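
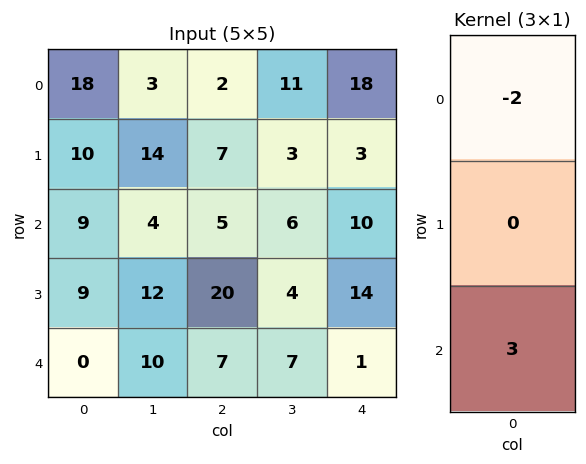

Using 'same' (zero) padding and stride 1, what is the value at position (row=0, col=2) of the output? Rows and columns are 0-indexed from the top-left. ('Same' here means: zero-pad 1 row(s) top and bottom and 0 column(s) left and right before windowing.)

21

The receptive field on the zero-padded input at this output position is [0 / 2 / 7]. Elementwise product with the kernel and sum: 0·-2 + 7·3.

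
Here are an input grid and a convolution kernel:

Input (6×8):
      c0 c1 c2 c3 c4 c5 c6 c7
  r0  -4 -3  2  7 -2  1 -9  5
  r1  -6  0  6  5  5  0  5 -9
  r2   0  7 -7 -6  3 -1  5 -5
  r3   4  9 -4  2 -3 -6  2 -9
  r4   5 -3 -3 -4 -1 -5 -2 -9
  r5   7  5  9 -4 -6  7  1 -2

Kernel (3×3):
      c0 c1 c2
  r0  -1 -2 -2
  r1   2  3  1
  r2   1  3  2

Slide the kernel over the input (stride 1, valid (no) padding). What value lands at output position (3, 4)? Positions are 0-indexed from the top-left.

The receptive field on the input at this output position is [-3 -6 2 / -1 -5 -2 / -6 7 1]. Elementwise product with the kernel and sum: -3·-1 + -6·-2 + 2·-2 + -1·2 + -5·3 + -2·1 + -6·1 + 7·3 + 1·2.

9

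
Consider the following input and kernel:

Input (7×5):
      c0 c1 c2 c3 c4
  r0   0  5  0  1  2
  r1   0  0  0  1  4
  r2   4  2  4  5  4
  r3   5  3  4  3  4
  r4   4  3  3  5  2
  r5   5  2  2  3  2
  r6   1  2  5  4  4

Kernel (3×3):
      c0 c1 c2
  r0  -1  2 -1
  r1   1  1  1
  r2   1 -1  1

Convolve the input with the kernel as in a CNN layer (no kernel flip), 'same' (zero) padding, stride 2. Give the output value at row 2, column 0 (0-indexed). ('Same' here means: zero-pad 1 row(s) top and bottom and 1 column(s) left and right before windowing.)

The receptive field on the zero-padded input at this output position is [0 5 3 / 0 4 3 / 0 5 2]. Elementwise product with the kernel and sum: 0·-1 + 5·2 + 3·-1 + 0·1 + 4·1 + 3·1 + 0·1 + 5·-1 + 2·1.

11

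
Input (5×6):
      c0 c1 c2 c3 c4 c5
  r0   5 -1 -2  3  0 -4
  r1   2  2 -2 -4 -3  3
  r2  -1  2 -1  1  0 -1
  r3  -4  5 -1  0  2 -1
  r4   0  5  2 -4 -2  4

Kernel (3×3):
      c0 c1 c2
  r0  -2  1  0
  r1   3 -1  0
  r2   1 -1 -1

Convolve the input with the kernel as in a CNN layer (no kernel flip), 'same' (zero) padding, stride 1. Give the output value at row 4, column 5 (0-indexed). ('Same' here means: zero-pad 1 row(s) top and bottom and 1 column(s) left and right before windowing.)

The receptive field on the zero-padded input at this output position is [2 -1 0 / -2 4 0 / 0 0 0]. Elementwise product with the kernel and sum: 2·-2 + -1·1 + -2·3 + 4·-1 + 0·1 + 0·-1 + 0·-1.

-15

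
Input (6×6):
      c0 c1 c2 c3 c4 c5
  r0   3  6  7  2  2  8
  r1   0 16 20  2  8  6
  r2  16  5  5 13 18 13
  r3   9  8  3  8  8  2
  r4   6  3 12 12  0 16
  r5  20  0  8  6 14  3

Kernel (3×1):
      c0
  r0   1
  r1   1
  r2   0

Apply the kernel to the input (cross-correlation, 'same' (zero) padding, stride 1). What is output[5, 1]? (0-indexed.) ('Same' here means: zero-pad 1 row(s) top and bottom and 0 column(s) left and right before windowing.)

The receptive field on the zero-padded input at this output position is [3 / 0 / 0]. Elementwise product with the kernel and sum: 3·1 + 0·1.

3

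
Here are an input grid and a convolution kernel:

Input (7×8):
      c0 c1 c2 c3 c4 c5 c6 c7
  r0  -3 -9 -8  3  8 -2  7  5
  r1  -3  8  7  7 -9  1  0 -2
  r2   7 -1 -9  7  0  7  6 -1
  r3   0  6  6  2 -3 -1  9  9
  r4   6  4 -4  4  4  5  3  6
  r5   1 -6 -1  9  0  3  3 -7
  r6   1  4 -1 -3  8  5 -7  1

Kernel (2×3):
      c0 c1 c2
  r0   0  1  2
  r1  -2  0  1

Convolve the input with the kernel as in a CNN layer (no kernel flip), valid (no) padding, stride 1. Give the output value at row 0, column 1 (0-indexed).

The receptive field on the input at this output position is [-9 -8 3 / 8 7 7]. Elementwise product with the kernel and sum: -8·1 + 3·2 + 8·-2 + 7·1.

-11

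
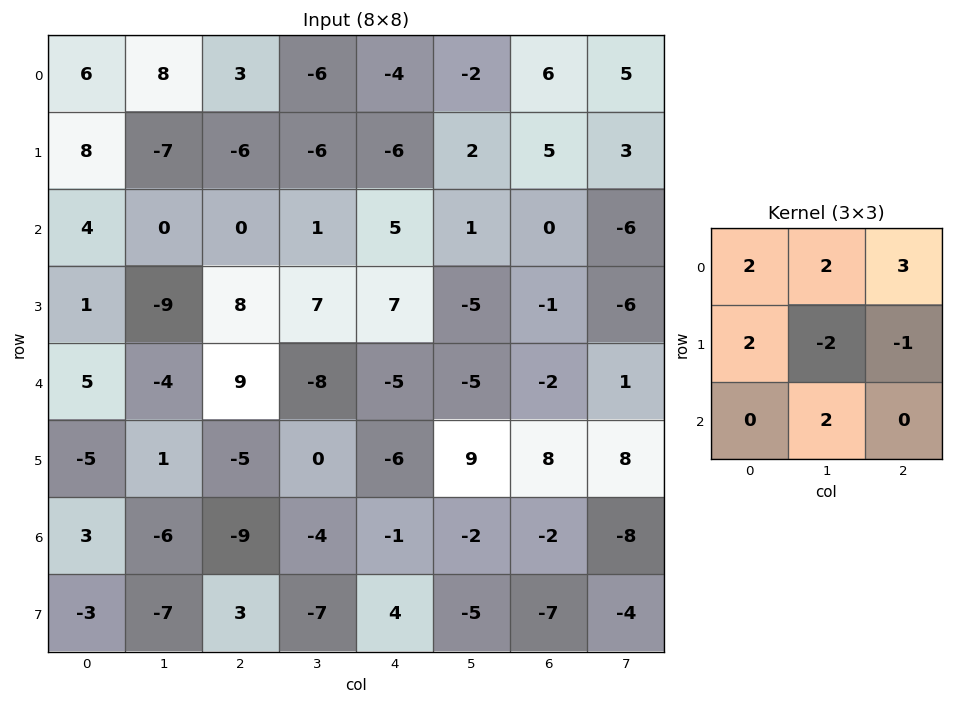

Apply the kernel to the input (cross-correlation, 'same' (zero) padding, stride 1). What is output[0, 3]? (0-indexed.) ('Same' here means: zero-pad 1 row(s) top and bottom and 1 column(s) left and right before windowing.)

10

The receptive field on the zero-padded input at this output position is [0 0 0 / 3 -6 -4 / -6 -6 -6]. Elementwise product with the kernel and sum: 0·2 + 0·2 + 0·3 + 3·2 + -6·-2 + -4·-1 + -6·2.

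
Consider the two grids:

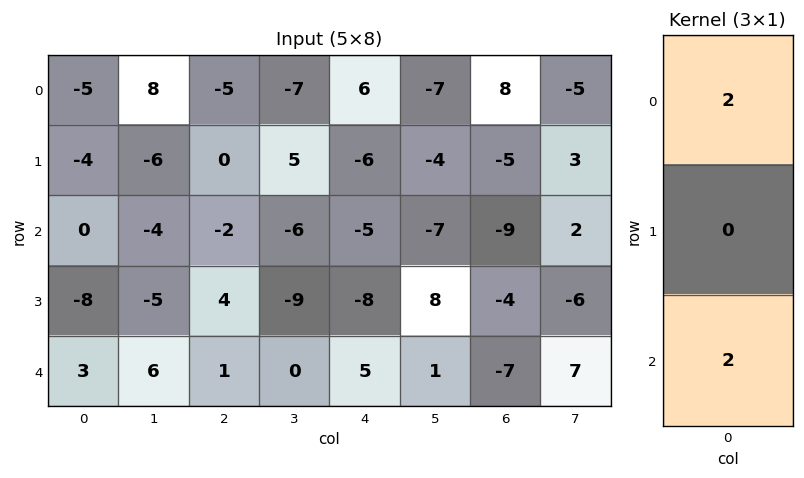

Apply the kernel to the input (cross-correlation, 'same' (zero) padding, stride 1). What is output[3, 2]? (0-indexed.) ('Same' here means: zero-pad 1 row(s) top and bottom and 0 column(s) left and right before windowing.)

The receptive field on the zero-padded input at this output position is [-2 / 4 / 1]. Elementwise product with the kernel and sum: -2·2 + 1·2.

-2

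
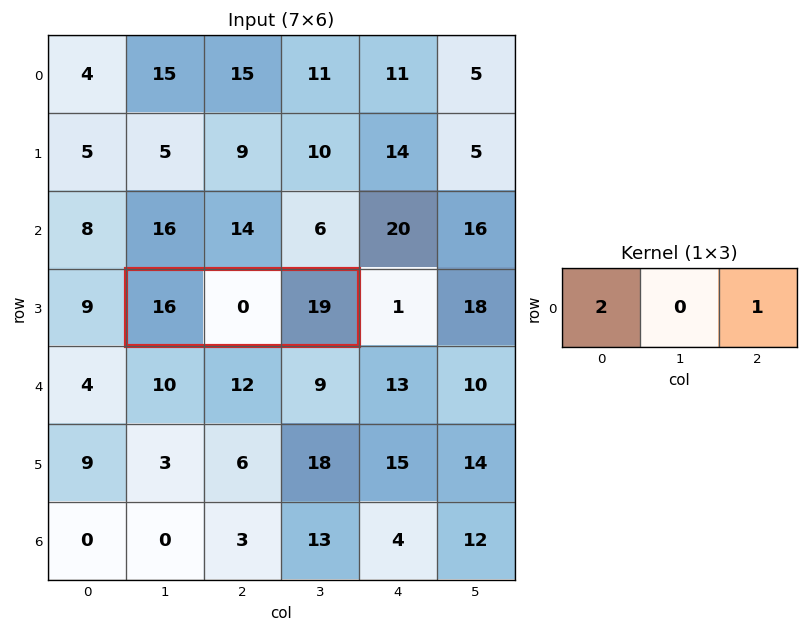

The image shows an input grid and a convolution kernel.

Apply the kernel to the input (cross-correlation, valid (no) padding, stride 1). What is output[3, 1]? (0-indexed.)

51

The receptive field on the input at this output position is [16 0 19]. Elementwise product with the kernel and sum: 16·2 + 19·1.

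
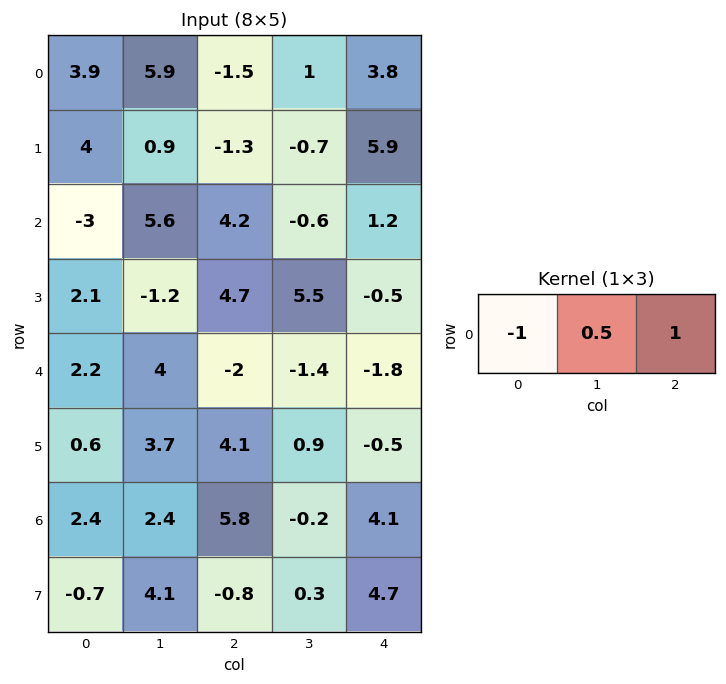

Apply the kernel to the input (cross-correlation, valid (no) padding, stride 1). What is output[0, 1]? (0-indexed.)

The receptive field on the input at this output position is [5.9 -1.5 1]. Elementwise product with the kernel and sum: 5.9·-1 + -1.5·0.5 + 1·1.

-5.65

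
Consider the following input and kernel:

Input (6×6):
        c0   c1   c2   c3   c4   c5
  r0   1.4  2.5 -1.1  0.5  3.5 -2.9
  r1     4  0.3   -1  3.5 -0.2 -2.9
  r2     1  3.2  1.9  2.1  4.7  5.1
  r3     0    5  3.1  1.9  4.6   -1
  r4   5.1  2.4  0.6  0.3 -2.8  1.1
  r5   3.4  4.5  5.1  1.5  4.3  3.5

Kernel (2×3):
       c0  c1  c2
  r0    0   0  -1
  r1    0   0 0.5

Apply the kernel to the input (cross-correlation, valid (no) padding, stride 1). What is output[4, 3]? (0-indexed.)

The receptive field on the input at this output position is [0.3 -2.8 1.1 / 1.5 4.3 3.5]. Elementwise product with the kernel and sum: 1.1·-1 + 3.5·0.5.

0.65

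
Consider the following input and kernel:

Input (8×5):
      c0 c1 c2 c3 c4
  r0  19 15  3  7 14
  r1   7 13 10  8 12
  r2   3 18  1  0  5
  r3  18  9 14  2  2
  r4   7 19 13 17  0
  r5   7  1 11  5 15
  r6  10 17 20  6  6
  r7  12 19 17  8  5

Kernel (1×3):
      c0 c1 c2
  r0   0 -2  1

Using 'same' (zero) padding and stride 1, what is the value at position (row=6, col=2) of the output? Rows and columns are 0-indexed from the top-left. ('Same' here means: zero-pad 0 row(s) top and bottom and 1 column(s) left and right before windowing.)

-34

The receptive field on the zero-padded input at this output position is [17 20 6]. Elementwise product with the kernel and sum: 20·-2 + 6·1.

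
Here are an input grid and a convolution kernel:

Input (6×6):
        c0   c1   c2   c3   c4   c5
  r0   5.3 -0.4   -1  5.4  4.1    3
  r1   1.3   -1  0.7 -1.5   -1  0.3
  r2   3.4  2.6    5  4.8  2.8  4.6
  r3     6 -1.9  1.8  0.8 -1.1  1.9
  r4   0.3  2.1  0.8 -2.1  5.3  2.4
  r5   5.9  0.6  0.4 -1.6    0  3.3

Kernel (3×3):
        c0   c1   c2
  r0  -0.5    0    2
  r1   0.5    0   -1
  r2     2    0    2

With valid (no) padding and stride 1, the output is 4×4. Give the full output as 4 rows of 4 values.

Output[0,0]: The receptive field on the input at this output position is [5.3 -0.4 -1 / 1.3 -1 0.7 / 3.4 2.6 5]. Elementwise product with the kernel and sum: 5.3·-0.5 + -1·2 + 1.3·0.5 + 0.7·-1 + 3.4·2 + 5·2.

12.1 26.8 25.65 21.05
13.05 -8.2 -1.25 4.55
11.7 6.55 17.3 5.9
12.55 3.7 -7.2 3.35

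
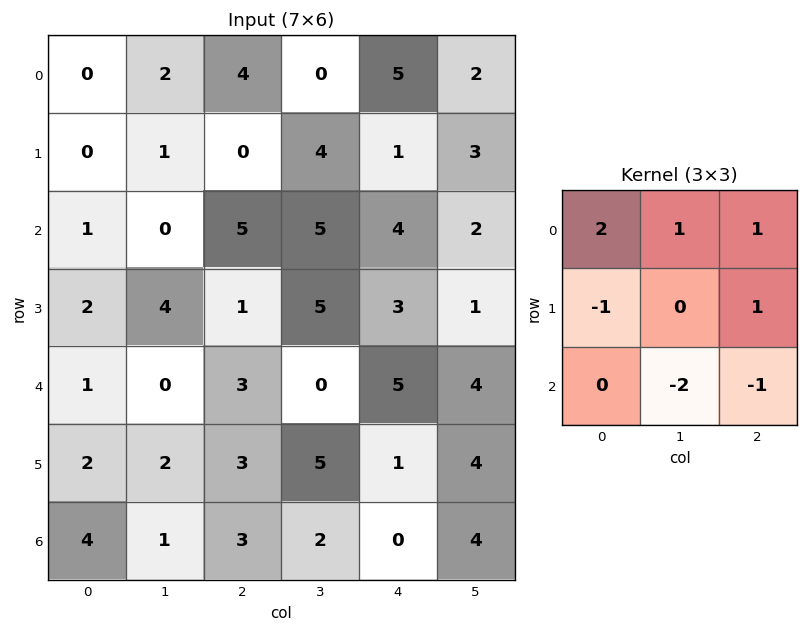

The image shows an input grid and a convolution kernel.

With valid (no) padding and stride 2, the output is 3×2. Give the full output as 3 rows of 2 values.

1 0
3 16
1 5

Output[0,0]: The receptive field on the input at this output position is [0 2 4 / 0 1 0 / 1 0 5]. Elementwise product with the kernel and sum: 0·2 + 2·1 + 4·1 + 0·-1 + 0·1 + 0·-2 + 5·-1.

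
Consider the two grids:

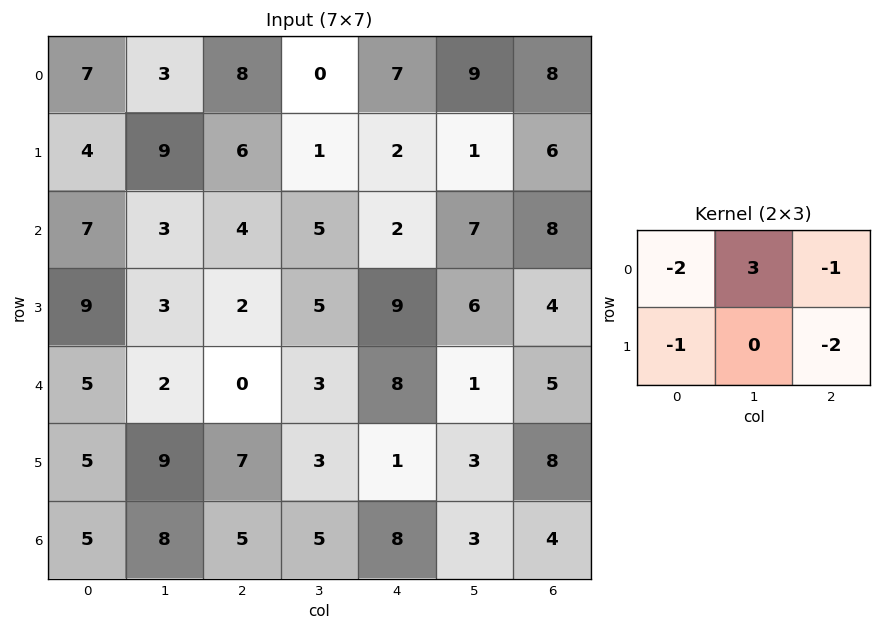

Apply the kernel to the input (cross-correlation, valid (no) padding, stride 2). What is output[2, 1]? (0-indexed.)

The receptive field on the input at this output position is [0 3 8 / 7 3 1]. Elementwise product with the kernel and sum: 0·-2 + 3·3 + 8·-1 + 7·-1 + 1·-2.

-8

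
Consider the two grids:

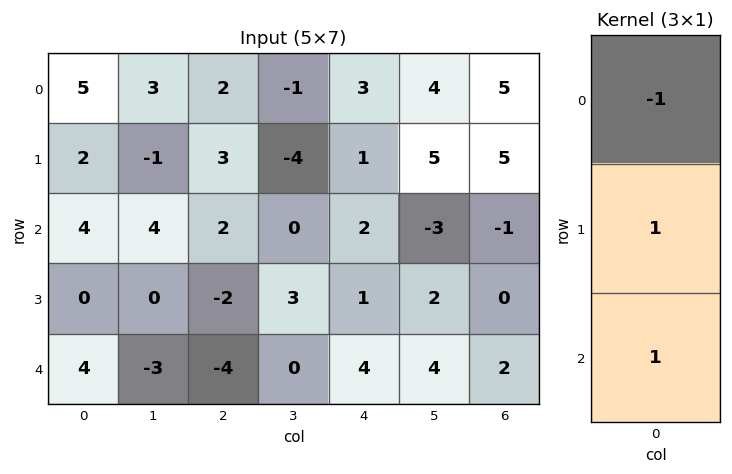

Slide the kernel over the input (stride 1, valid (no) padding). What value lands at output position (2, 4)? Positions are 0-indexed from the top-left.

3

The receptive field on the input at this output position is [2 / 1 / 4]. Elementwise product with the kernel and sum: 2·-1 + 1·1 + 4·1.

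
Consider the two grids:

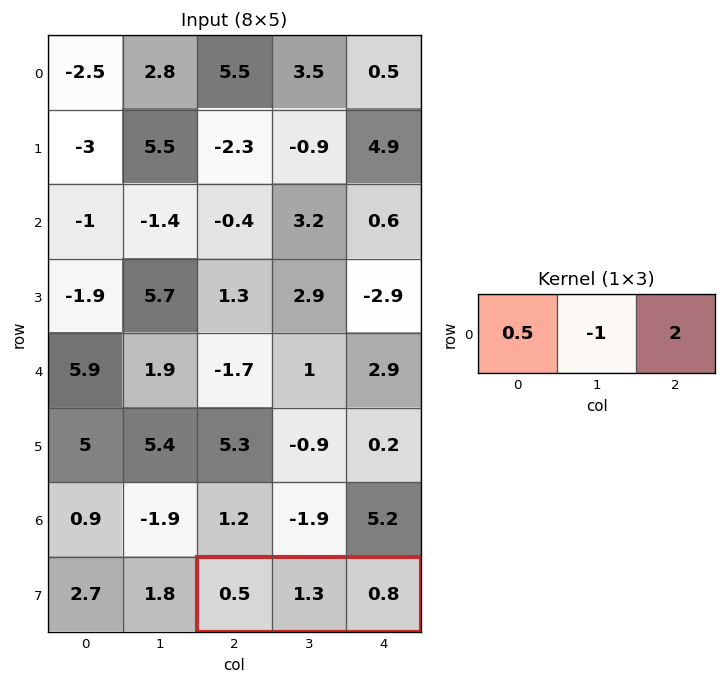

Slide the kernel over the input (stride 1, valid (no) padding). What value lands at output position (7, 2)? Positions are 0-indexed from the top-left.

The receptive field on the input at this output position is [0.5 1.3 0.8]. Elementwise product with the kernel and sum: 0.5·0.5 + 1.3·-1 + 0.8·2.

0.55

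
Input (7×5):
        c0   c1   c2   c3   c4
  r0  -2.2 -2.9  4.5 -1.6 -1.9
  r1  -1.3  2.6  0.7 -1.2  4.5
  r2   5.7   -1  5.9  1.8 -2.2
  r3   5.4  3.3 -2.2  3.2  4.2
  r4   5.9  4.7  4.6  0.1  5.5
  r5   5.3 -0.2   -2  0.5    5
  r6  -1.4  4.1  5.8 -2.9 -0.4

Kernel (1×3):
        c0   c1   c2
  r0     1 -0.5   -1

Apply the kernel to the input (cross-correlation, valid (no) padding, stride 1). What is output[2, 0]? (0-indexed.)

0.3

The receptive field on the input at this output position is [5.7 -1 5.9]. Elementwise product with the kernel and sum: 5.7·1 + -1·-0.5 + 5.9·-1.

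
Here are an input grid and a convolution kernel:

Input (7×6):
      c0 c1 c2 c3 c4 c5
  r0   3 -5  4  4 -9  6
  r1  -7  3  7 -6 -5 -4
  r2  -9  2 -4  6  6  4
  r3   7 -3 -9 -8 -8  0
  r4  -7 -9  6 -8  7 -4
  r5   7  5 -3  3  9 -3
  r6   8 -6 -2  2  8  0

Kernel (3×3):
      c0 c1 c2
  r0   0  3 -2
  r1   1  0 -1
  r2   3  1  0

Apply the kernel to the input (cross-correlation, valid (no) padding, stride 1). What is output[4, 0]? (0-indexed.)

-11

The receptive field on the input at this output position is [-7 -9 6 / 7 5 -3 / 8 -6 -2]. Elementwise product with the kernel and sum: -9·3 + 6·-2 + 7·1 + -3·-1 + 8·3 + -6·1.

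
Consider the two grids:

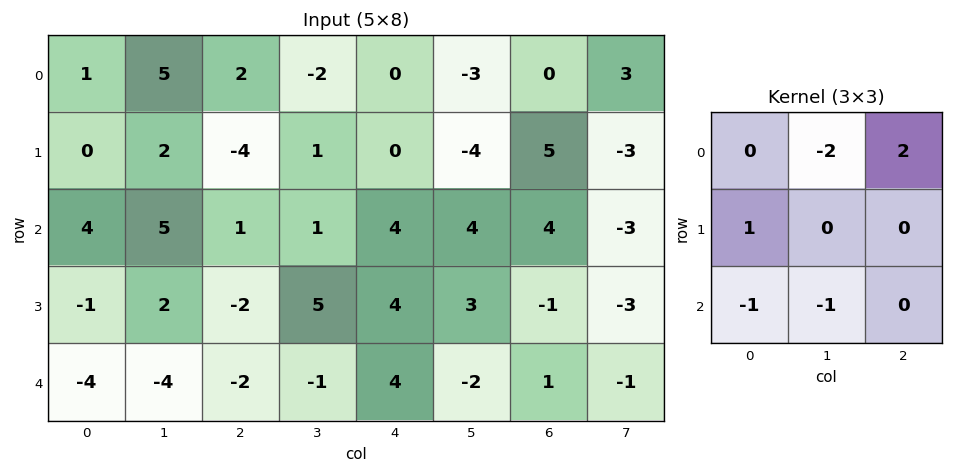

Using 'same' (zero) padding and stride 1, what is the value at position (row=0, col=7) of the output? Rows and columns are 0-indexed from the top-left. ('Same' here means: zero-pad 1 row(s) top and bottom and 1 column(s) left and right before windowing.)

-2

The receptive field on the zero-padded input at this output position is [0 0 0 / 0 3 0 / 5 -3 0]. Elementwise product with the kernel and sum: 0·-2 + 0·2 + 0·1 + 5·-1 + -3·-1.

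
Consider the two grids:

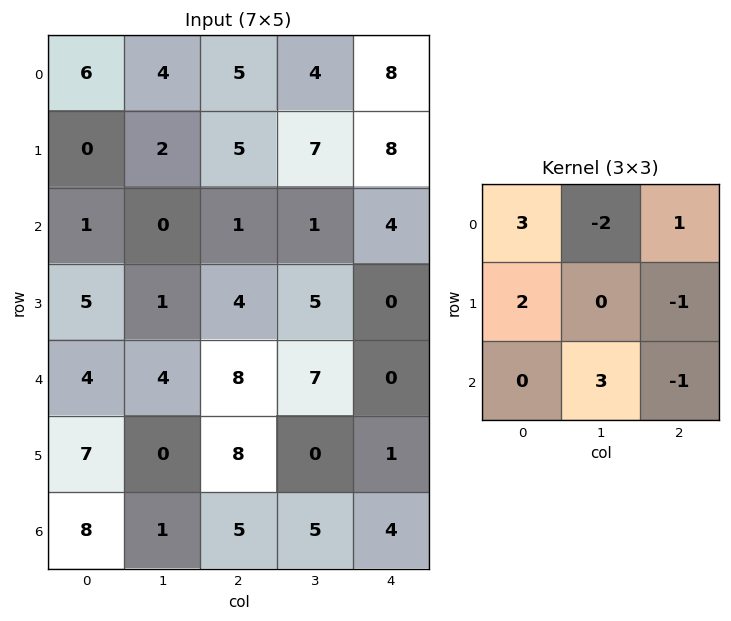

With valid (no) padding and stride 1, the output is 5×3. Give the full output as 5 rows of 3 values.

Output[0,0]: The receptive field on the input at this output position is [6 4 5 / 0 2 5 / 1 0 1]. Elementwise product with the kernel and sum: 6·3 + 4·-2 + 5·1 + 0·2 + 5·-1 + 0·3 + 1·-1.
Output[0,1]: The receptive field on the input at this output position is [4 5 4 / 2 5 7 / 0 1 1]. Elementwise product with the kernel and sum: 4·3 + 5·-2 + 4·1 + 2·2 + 7·-1 + 1·3 + 1·-1.

9 5 16
1 9 22
14 13 34
9 25 17
16 13 36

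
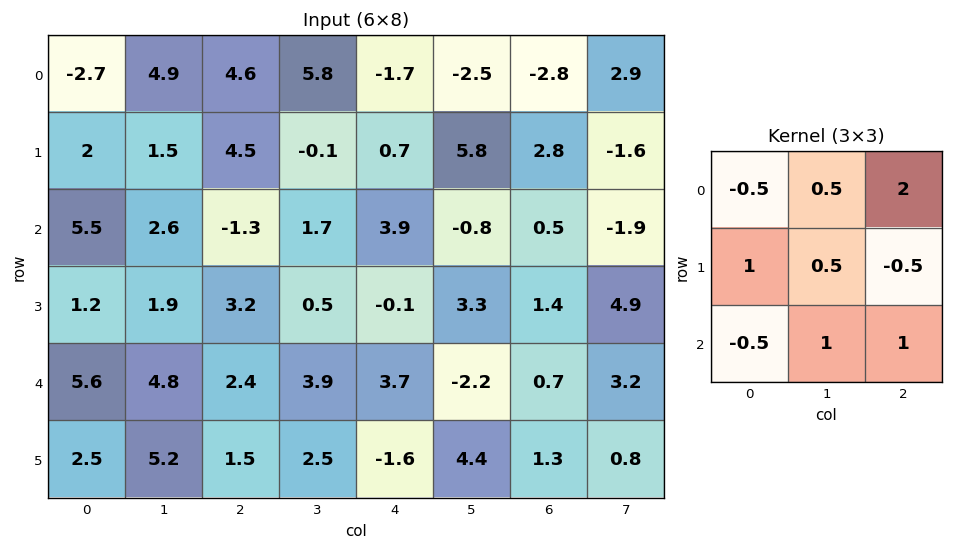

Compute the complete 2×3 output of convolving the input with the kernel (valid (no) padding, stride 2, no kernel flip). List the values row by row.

Output[0,0]: The receptive field on the input at this output position is [-2.7 4.9 4.6 / 2 1.5 4.5 / 5.5 2.6 -1.3]. Elementwise product with the kernel and sum: -2.7·-0.5 + 4.9·0.5 + 4.6·2 + 2·1 + 1.5·0.5 + 4.5·-0.5 + 5.5·-0.5 + 2.6·1 + -1.3·1.
Output[0,1]: The receptive field on the input at this output position is [4.6 5.8 -1.7 / 4.5 -0.1 0.7 / -1.3 1.7 3.9]. Elementwise product with the kernel and sum: 4.6·-0.5 + 5.8·0.5 + -1.7·2 + 4.5·1 + -0.1·0.5 + 0.7·-0.5 + -1.3·-0.5 + 1.7·1 + 3.9·1.

12.05 7.55 -6.05
0.9 19.2 -3.85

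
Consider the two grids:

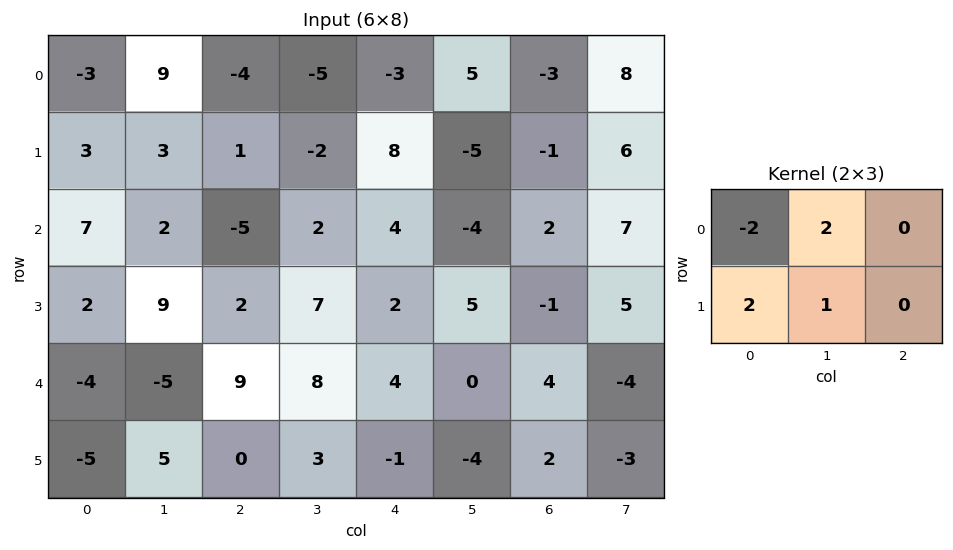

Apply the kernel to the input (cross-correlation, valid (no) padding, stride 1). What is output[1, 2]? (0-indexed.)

The receptive field on the input at this output position is [1 -2 8 / -5 2 4]. Elementwise product with the kernel and sum: 1·-2 + -2·2 + -5·2 + 2·1.

-14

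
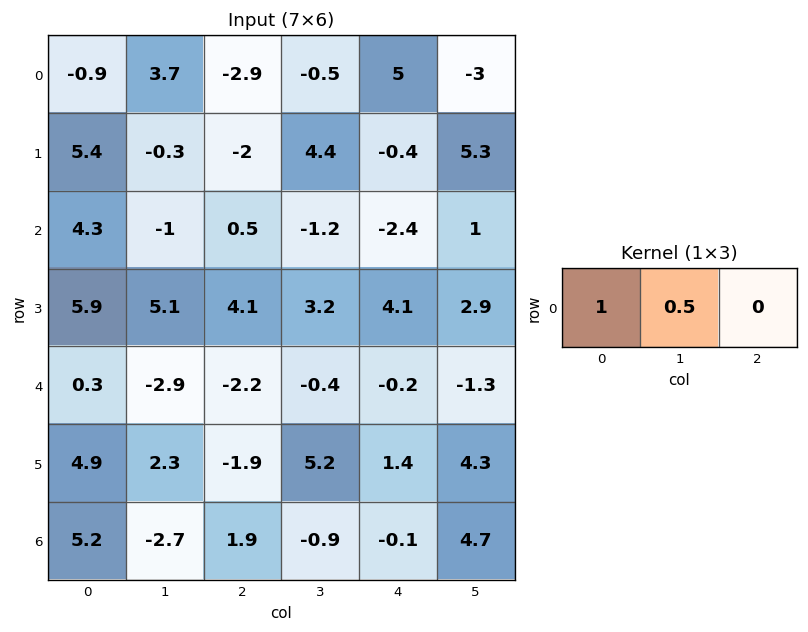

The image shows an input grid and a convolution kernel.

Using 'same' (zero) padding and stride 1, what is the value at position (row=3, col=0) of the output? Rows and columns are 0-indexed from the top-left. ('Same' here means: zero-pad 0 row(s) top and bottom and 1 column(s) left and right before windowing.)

2.95

The receptive field on the zero-padded input at this output position is [0 5.9 5.1]. Elementwise product with the kernel and sum: 0·1 + 5.9·0.5.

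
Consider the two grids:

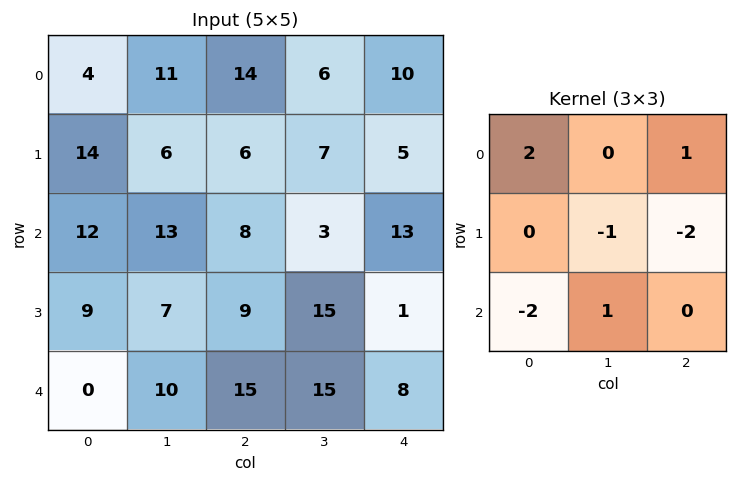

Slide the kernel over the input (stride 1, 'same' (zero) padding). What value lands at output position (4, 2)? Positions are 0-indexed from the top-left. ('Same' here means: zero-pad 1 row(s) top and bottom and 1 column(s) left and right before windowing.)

The receptive field on the zero-padded input at this output position is [7 9 15 / 10 15 15 / 0 0 0]. Elementwise product with the kernel and sum: 7·2 + 15·1 + 15·-1 + 15·-2 + 0·-2 + 0·1.

-16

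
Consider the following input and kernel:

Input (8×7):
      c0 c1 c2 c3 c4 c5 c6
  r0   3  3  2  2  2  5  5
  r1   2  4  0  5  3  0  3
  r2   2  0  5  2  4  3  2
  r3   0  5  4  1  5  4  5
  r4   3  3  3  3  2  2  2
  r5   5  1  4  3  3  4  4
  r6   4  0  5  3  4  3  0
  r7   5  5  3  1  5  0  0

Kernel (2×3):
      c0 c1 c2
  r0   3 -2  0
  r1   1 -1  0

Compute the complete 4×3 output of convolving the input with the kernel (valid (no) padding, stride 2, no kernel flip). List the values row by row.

1 -3 -1
1 14 7
7 4 1
12 11 11

Output[0,0]: The receptive field on the input at this output position is [3 3 2 / 2 4 0]. Elementwise product with the kernel and sum: 3·3 + 3·-2 + 2·1 + 4·-1.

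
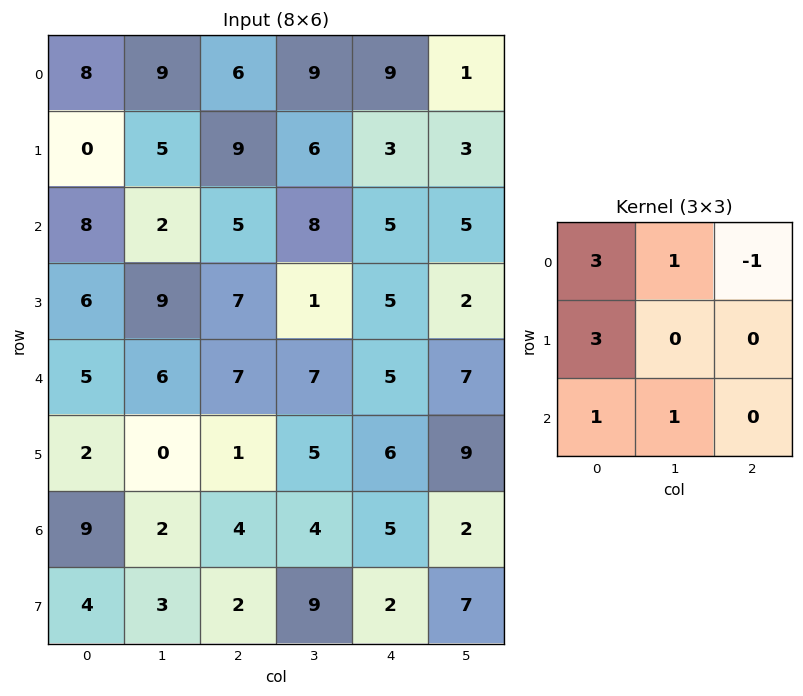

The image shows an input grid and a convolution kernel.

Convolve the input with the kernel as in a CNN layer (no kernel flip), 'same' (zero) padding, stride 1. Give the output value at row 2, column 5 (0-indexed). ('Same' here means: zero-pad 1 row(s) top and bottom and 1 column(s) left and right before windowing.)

The receptive field on the zero-padded input at this output position is [3 3 0 / 5 5 0 / 5 2 0]. Elementwise product with the kernel and sum: 3·3 + 3·1 + 0·-1 + 5·3 + 5·1 + 2·1.

34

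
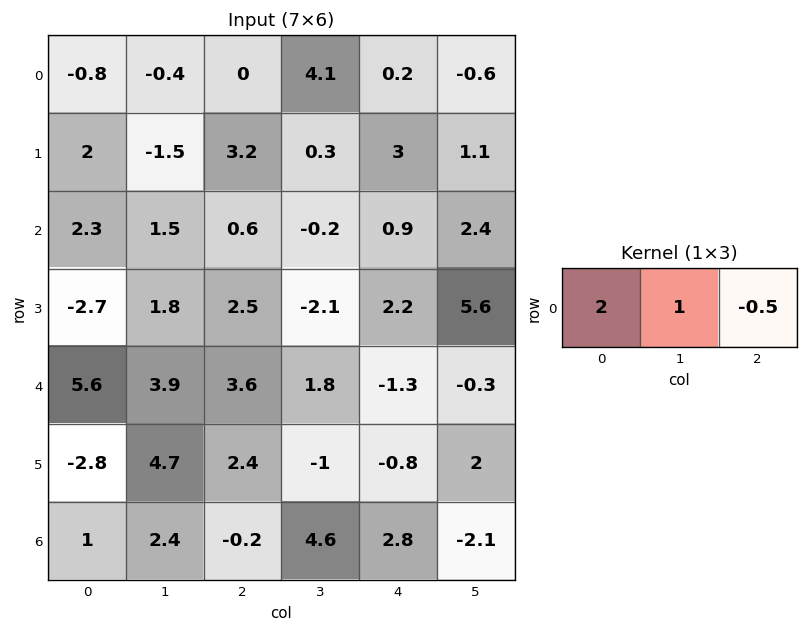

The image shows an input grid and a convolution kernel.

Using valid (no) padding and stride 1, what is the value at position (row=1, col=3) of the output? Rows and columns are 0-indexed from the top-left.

The receptive field on the input at this output position is [0.3 3 1.1]. Elementwise product with the kernel and sum: 0.3·2 + 3·1 + 1.1·-0.5.

3.05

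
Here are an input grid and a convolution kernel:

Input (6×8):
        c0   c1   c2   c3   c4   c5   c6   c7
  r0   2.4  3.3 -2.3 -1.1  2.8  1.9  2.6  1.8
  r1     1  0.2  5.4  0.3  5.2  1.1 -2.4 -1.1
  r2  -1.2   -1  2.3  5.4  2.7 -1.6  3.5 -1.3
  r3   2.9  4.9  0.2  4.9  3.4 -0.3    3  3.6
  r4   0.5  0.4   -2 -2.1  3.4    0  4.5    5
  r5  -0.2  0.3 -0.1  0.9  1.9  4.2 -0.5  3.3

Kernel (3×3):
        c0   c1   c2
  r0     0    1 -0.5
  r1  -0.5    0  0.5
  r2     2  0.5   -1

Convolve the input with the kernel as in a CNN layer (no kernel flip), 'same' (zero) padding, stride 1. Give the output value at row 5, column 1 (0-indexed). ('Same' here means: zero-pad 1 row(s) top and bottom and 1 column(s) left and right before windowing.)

The receptive field on the zero-padded input at this output position is [0.5 0.4 -2 / -0.2 0.3 -0.1 / 0 0 0]. Elementwise product with the kernel and sum: 0.4·1 + -2·-0.5 + -0.2·-0.5 + -0.1·0.5 + 0·2 + 0·0.5 + 0·-1.

1.45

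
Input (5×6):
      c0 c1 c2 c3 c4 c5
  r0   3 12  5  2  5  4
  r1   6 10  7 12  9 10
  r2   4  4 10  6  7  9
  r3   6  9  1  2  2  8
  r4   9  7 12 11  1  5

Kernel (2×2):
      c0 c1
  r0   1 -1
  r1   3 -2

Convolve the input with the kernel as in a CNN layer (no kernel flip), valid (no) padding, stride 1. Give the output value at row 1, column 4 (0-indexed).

2

The receptive field on the input at this output position is [9 10 / 7 9]. Elementwise product with the kernel and sum: 9·1 + 10·-1 + 7·3 + 9·-2.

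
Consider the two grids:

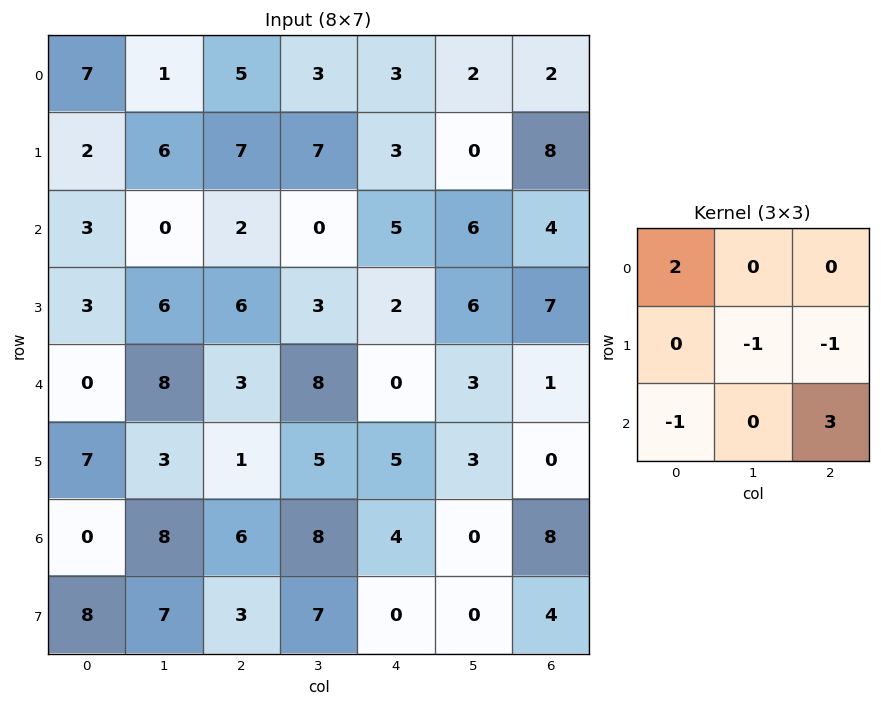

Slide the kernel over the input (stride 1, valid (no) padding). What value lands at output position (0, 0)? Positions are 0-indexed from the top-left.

The receptive field on the input at this output position is [7 1 5 / 2 6 7 / 3 0 2]. Elementwise product with the kernel and sum: 7·2 + 6·-1 + 7·-1 + 3·-1 + 2·3.

4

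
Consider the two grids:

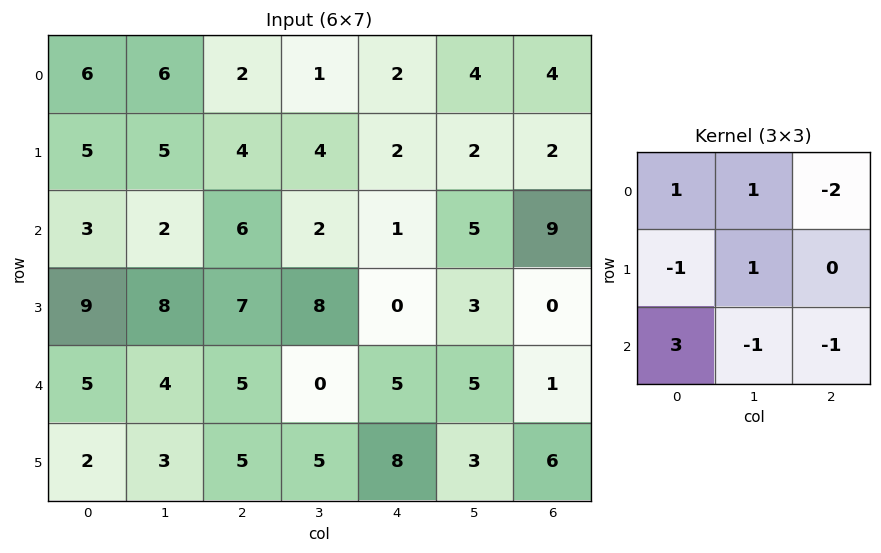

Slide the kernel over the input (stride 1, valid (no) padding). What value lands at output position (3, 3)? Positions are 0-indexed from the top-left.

The receptive field on the input at this output position is [8 0 3 / 0 5 5 / 5 8 3]. Elementwise product with the kernel and sum: 8·1 + 0·1 + 3·-2 + 0·-1 + 5·1 + 5·3 + 8·-1 + 3·-1.

11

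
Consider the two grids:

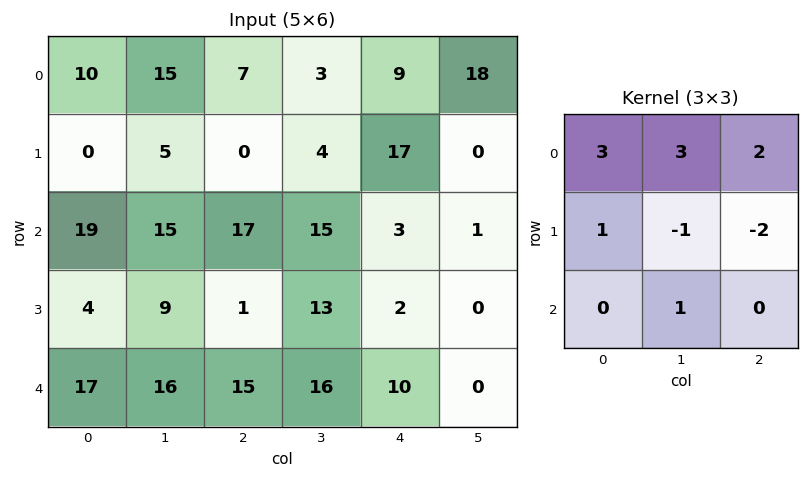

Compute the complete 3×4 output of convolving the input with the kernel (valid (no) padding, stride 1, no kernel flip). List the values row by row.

Output[0,0]: The receptive field on the input at this output position is [10 15 7 / 0 5 0 / 19 15 17]. Elementwise product with the kernel and sum: 10·3 + 15·3 + 7·2 + 0·1 + 5·-1 + 0·-2 + 15·1.

99 86 25 62
-6 -8 55 75
145 123 102 77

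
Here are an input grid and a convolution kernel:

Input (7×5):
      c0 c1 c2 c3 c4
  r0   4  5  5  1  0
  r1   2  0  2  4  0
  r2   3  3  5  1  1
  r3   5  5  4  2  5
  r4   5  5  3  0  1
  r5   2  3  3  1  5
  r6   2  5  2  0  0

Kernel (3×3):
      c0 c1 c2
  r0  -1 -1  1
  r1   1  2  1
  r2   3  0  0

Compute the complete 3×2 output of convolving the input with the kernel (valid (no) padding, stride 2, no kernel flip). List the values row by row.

9 19
33 17
10 14

Output[0,0]: The receptive field on the input at this output position is [4 5 5 / 2 0 2 / 3 3 5]. Elementwise product with the kernel and sum: 4·-1 + 5·-1 + 5·1 + 2·1 + 0·2 + 2·1 + 3·3.
Output[0,1]: The receptive field on the input at this output position is [5 1 0 / 2 4 0 / 5 1 1]. Elementwise product with the kernel and sum: 5·-1 + 1·-1 + 0·1 + 2·1 + 4·2 + 0·1 + 5·3.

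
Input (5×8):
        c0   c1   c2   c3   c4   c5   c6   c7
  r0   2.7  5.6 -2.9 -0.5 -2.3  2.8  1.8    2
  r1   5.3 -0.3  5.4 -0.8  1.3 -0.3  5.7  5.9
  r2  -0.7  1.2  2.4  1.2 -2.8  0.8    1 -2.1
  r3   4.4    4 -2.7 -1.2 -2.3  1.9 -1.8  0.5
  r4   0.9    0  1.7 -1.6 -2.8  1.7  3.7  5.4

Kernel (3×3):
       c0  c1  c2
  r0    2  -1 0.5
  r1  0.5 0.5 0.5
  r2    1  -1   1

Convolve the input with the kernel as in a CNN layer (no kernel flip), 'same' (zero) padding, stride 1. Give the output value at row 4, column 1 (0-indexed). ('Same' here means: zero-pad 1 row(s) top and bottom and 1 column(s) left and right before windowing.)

4.75

The receptive field on the zero-padded input at this output position is [4.4 4 -2.7 / 0.9 0 1.7 / 0 0 0]. Elementwise product with the kernel and sum: 4.4·2 + 4·-1 + -2.7·0.5 + 0.9·0.5 + 0·0.5 + 1.7·0.5 + 0·1 + 0·-1 + 0·1.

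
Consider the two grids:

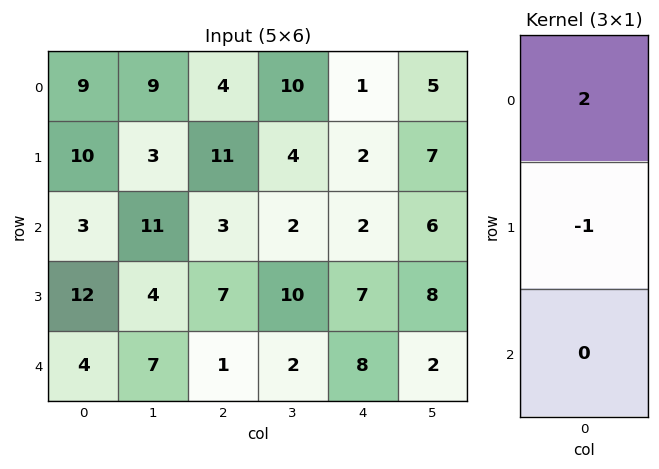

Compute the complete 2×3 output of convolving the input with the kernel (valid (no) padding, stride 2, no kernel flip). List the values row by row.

Output[0,0]: The receptive field on the input at this output position is [9 / 10 / 3]. Elementwise product with the kernel and sum: 9·2 + 10·-1.
Output[0,1]: The receptive field on the input at this output position is [4 / 11 / 3]. Elementwise product with the kernel and sum: 4·2 + 11·-1.

8 -3 0
-6 -1 -3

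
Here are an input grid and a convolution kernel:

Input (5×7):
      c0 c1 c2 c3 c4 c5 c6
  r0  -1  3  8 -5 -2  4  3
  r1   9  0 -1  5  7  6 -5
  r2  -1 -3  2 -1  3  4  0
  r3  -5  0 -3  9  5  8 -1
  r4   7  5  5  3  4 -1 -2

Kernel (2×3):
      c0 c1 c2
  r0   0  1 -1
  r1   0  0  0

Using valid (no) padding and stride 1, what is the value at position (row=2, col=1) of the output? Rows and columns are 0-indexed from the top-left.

The receptive field on the input at this output position is [-3 2 -1 / 0 -3 9]. Elementwise product with the kernel and sum: 2·1 + -1·-1.

3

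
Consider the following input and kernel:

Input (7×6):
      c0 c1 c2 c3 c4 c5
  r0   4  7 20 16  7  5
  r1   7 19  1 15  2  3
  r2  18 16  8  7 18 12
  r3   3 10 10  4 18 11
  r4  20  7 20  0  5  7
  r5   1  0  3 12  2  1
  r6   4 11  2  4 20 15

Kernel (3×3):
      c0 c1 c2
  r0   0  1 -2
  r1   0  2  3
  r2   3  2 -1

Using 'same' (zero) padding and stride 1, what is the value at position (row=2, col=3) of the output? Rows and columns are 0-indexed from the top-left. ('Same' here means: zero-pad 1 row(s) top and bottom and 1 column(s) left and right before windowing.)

The receptive field on the zero-padded input at this output position is [1 15 2 / 8 7 18 / 10 4 18]. Elementwise product with the kernel and sum: 15·1 + 2·-2 + 7·2 + 18·3 + 10·3 + 4·2 + 18·-1.

99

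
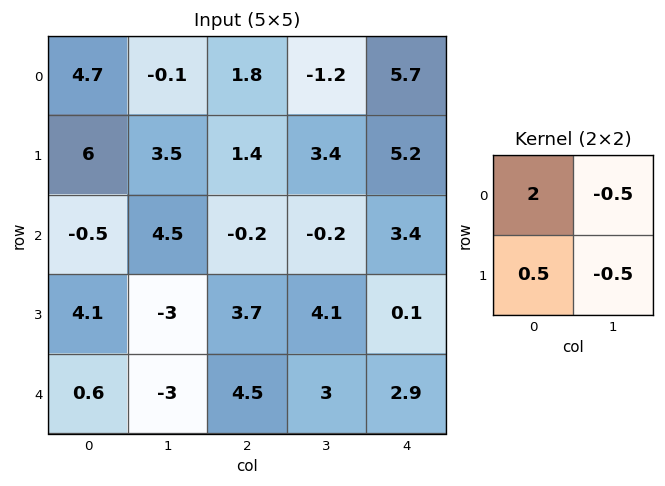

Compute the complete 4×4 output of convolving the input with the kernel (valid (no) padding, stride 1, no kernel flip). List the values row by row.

Output[0,0]: The receptive field on the input at this output position is [4.7 -0.1 / 6 3.5]. Elementwise product with the kernel and sum: 4.7·2 + -0.1·-0.5 + 6·0.5 + 3.5·-0.5.

10.7 -0.05 3.2 -6.15
7.75 8.65 1.1 2.4
0.3 5.75 -0.5 -0.1
11.5 -11.6 6.1 8.2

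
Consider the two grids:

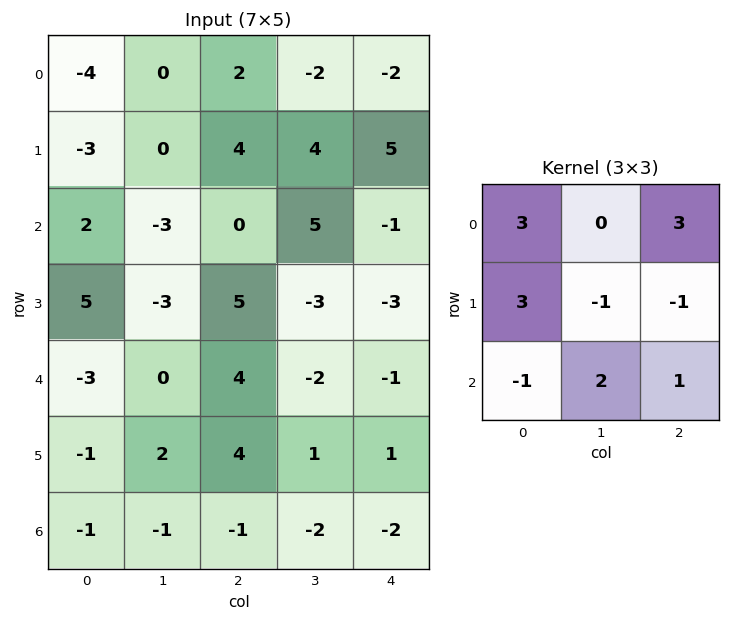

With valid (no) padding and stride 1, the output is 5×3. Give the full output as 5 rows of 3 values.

Output[0,0]: The receptive field on the input at this output position is [-4 0 2 / -3 0 4 / 2 -3 0]. Elementwise product with the kernel and sum: -4·3 + 2·3 + -3·3 + 0·-1 + 4·-1 + 2·-1 + -3·2 + 0·1.

-27 -6 12
6 8 9
26 1 9
26 -13 20
-8 -8 14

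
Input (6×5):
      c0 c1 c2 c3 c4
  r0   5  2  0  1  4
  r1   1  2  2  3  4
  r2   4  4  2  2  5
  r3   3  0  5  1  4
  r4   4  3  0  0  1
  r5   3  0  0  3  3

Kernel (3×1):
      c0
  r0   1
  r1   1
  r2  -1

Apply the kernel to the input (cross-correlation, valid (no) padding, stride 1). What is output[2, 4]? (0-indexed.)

8

The receptive field on the input at this output position is [5 / 4 / 1]. Elementwise product with the kernel and sum: 5·1 + 4·1 + 1·-1.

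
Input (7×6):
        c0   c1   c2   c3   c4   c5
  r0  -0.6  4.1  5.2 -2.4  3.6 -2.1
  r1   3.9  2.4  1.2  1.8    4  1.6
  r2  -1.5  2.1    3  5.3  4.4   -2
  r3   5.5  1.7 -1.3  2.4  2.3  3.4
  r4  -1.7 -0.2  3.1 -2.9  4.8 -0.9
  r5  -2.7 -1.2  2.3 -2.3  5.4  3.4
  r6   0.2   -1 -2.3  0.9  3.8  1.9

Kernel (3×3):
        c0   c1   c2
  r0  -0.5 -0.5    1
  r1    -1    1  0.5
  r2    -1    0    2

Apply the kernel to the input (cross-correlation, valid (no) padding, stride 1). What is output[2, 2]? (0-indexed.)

11.6

The receptive field on the input at this output position is [3 5.3 4.4 / -1.3 2.4 2.3 / 3.1 -2.9 4.8]. Elementwise product with the kernel and sum: 3·-0.5 + 5.3·-0.5 + 4.4·1 + -1.3·-1 + 2.4·1 + 2.3·0.5 + 3.1·-1 + 4.8·2.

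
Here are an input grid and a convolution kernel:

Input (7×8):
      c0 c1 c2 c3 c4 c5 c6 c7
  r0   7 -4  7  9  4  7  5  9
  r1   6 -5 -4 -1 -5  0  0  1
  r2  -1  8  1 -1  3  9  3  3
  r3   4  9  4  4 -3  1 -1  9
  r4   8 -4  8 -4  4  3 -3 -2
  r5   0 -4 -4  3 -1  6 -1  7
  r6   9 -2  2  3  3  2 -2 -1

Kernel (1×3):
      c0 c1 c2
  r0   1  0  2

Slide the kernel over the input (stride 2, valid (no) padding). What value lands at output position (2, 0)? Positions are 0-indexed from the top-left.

The receptive field on the input at this output position is [8 -4 8]. Elementwise product with the kernel and sum: 8·1 + 8·2.

24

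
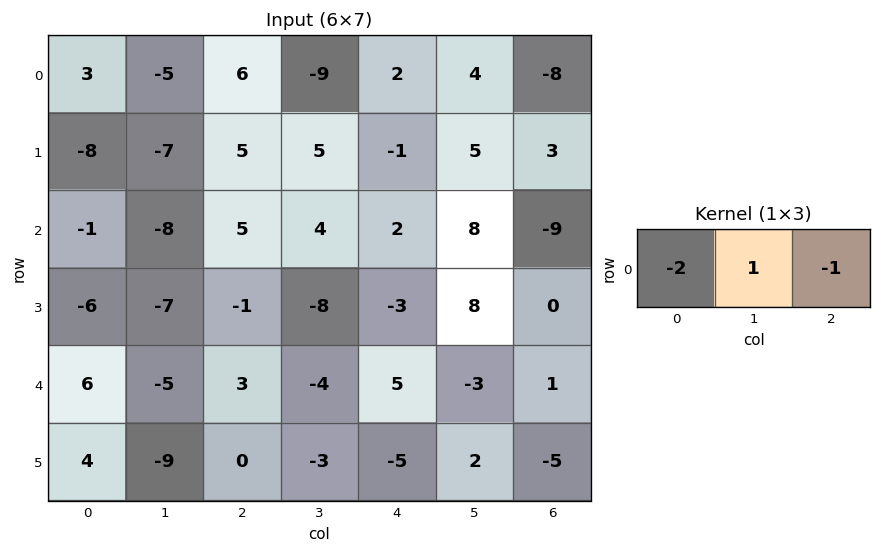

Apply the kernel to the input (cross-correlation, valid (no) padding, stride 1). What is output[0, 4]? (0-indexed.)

8

The receptive field on the input at this output position is [2 4 -8]. Elementwise product with the kernel and sum: 2·-2 + 4·1 + -8·-1.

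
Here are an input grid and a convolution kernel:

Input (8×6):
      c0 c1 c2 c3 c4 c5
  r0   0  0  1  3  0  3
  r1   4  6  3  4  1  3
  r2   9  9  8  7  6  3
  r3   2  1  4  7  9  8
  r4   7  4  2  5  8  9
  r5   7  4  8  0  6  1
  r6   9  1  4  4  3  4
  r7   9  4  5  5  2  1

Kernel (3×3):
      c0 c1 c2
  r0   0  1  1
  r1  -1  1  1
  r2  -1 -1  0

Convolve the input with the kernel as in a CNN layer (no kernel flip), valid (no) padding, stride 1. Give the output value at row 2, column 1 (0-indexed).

19

The receptive field on the input at this output position is [9 8 7 / 1 4 7 / 4 2 5]. Elementwise product with the kernel and sum: 8·1 + 7·1 + 1·-1 + 4·1 + 7·1 + 4·-1 + 2·-1.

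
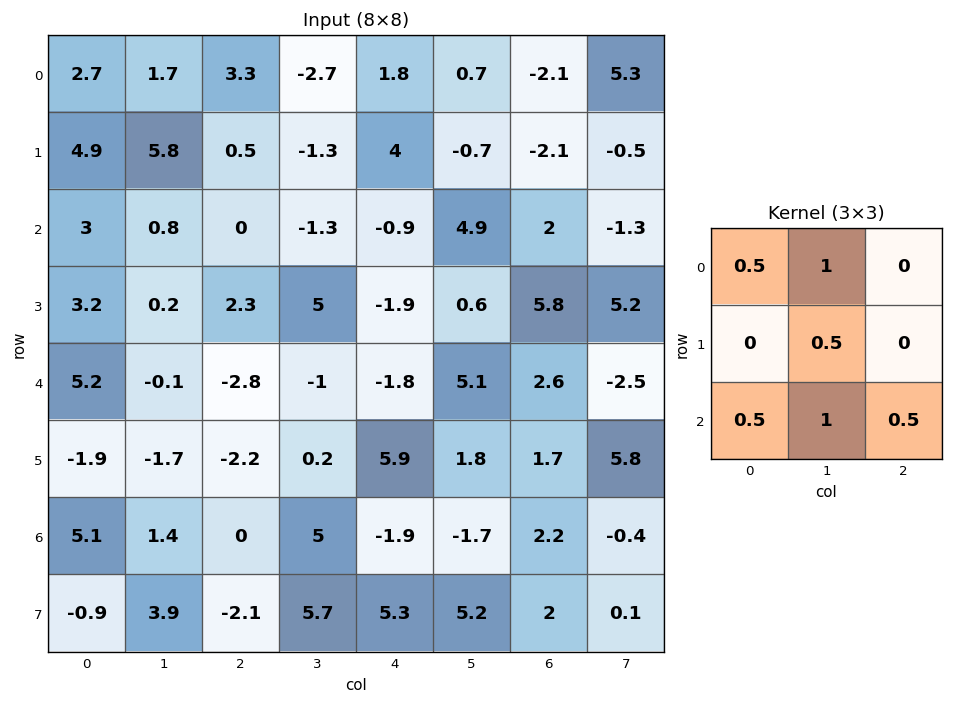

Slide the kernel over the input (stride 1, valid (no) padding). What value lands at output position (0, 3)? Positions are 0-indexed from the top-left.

3.35

The receptive field on the input at this output position is [-2.7 1.8 0.7 / -1.3 4 -0.7 / -1.3 -0.9 4.9]. Elementwise product with the kernel and sum: -2.7·0.5 + 1.8·1 + 4·0.5 + -1.3·0.5 + -0.9·1 + 4.9·0.5.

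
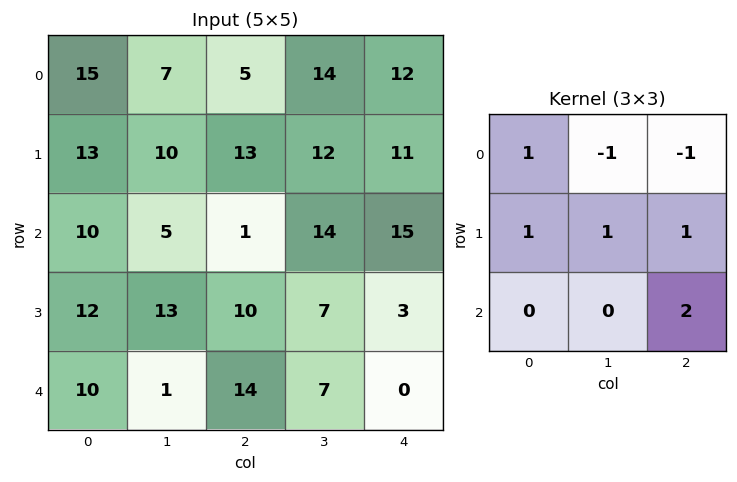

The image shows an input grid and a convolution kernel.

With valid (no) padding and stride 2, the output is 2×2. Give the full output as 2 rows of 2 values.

Output[0,0]: The receptive field on the input at this output position is [15 7 5 / 13 10 13 / 10 5 1]. Elementwise product with the kernel and sum: 15·1 + 7·-1 + 5·-1 + 13·1 + 10·1 + 13·1 + 1·2.

41 45
67 -8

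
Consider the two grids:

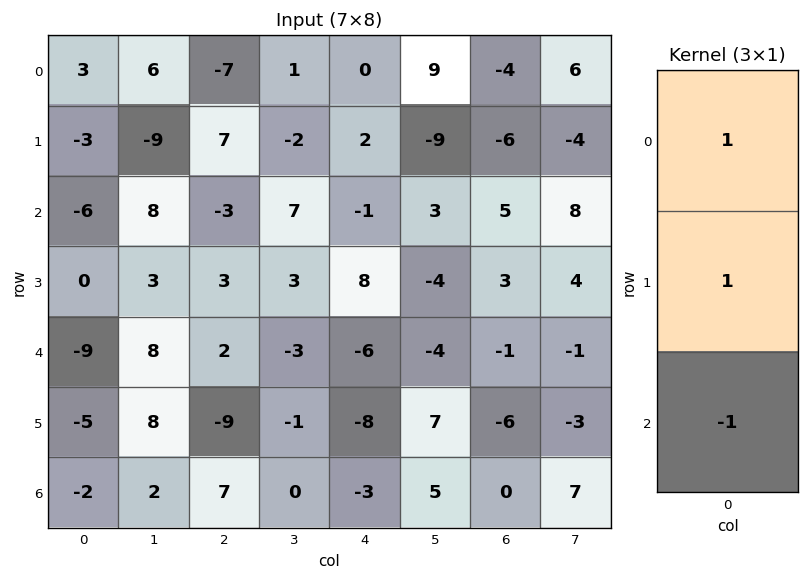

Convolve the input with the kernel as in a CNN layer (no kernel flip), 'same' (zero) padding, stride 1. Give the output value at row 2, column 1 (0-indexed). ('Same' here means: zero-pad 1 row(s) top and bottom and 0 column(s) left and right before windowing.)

The receptive field on the zero-padded input at this output position is [-9 / 8 / 3]. Elementwise product with the kernel and sum: -9·1 + 8·1 + 3·-1.

-4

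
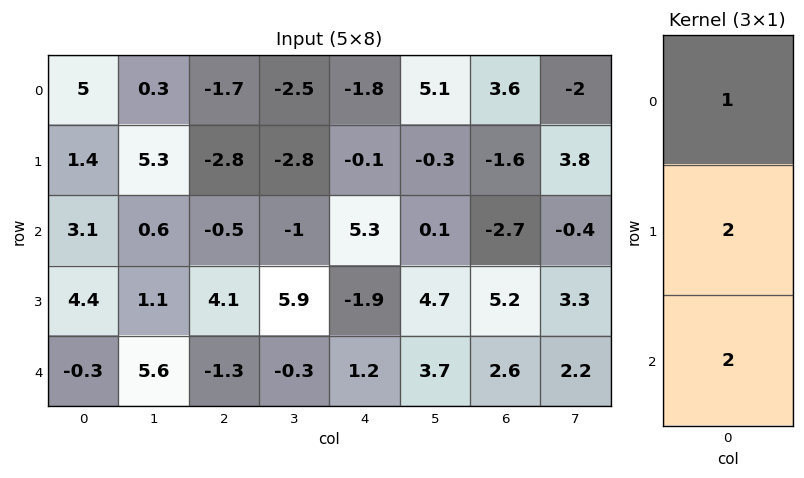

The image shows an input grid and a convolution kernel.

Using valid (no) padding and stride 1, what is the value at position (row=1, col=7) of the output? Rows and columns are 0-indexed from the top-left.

The receptive field on the input at this output position is [3.8 / -0.4 / 3.3]. Elementwise product with the kernel and sum: 3.8·1 + -0.4·2 + 3.3·2.

9.6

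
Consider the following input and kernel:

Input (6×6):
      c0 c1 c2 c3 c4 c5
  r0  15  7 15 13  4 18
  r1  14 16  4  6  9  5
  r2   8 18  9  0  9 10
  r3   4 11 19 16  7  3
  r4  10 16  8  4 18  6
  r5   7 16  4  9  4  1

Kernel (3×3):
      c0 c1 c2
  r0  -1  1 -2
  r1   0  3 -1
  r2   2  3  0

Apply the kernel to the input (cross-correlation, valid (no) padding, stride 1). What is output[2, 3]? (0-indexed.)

The receptive field on the input at this output position is [0 9 10 / 16 7 3 / 4 18 6]. Elementwise product with the kernel and sum: 0·-1 + 9·1 + 10·-2 + 7·3 + 3·-1 + 4·2 + 18·3.

69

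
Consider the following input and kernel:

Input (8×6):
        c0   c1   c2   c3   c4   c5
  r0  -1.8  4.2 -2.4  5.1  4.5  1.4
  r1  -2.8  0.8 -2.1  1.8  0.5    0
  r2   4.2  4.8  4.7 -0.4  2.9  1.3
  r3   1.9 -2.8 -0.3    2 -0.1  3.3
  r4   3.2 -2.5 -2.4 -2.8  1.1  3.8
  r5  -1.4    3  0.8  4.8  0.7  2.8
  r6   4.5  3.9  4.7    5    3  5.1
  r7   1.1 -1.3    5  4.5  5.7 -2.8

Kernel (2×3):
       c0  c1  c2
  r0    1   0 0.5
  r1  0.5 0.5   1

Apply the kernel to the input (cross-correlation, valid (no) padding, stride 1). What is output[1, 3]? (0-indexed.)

The receptive field on the input at this output position is [1.8 0.5 0 / -0.4 2.9 1.3]. Elementwise product with the kernel and sum: 1.8·1 + 0·0.5 + -0.4·0.5 + 2.9·0.5 + 1.3·1.

4.35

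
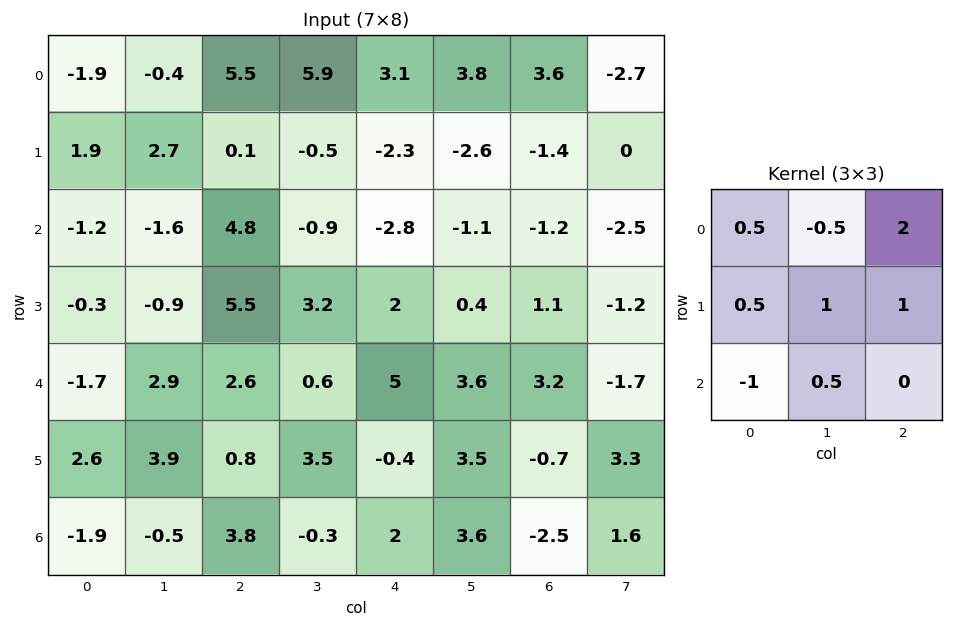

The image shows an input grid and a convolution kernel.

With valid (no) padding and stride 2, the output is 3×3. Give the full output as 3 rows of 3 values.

14.4 -2 3.95
17.4 2.9 -3.95
10.55 10.55 9.5

Output[0,0]: The receptive field on the input at this output position is [-1.9 -0.4 5.5 / 1.9 2.7 0.1 / -1.2 -1.6 4.8]. Elementwise product with the kernel and sum: -1.9·0.5 + -0.4·-0.5 + 5.5·2 + 1.9·0.5 + 2.7·1 + 0.1·1 + -1.2·-1 + -1.6·0.5.
Output[0,1]: The receptive field on the input at this output position is [5.5 5.9 3.1 / 0.1 -0.5 -2.3 / 4.8 -0.9 -2.8]. Elementwise product with the kernel and sum: 5.5·0.5 + 5.9·-0.5 + 3.1·2 + 0.1·0.5 + -0.5·1 + -2.3·1 + 4.8·-1 + -0.9·0.5.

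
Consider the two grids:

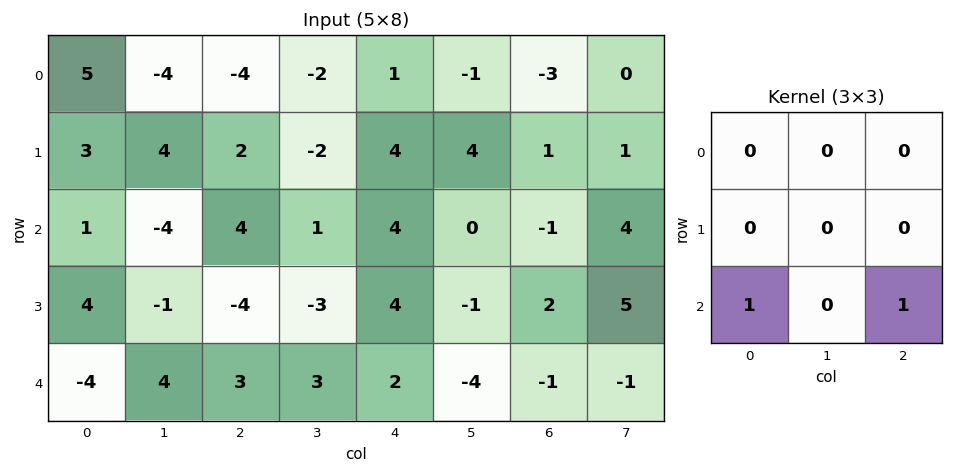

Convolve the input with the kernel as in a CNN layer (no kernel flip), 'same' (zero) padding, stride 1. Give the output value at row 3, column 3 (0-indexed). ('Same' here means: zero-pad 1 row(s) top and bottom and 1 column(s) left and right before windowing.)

5

The receptive field on the zero-padded input at this output position is [4 1 4 / -4 -3 4 / 3 3 2]. Elementwise product with the kernel and sum: 3·1 + 2·1.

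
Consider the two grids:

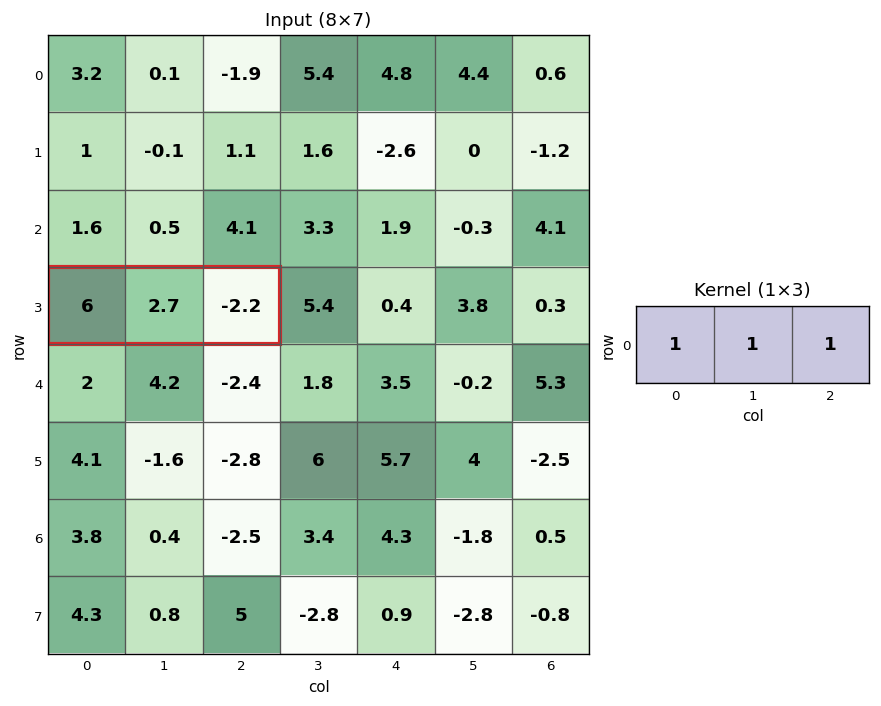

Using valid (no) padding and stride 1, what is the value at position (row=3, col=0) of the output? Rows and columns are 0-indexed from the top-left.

6.5

The receptive field on the input at this output position is [6 2.7 -2.2]. Elementwise product with the kernel and sum: 6·1 + 2.7·1 + -2.2·1.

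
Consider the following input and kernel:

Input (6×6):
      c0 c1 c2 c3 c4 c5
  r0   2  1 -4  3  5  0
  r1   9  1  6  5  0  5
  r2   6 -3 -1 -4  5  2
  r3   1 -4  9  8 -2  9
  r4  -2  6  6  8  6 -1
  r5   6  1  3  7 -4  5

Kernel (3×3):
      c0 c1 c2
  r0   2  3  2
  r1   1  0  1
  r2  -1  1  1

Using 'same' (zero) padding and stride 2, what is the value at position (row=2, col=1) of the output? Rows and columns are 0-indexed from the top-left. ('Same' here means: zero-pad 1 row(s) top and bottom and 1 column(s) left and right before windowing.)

The receptive field on the zero-padded input at this output position is [-4 9 8 / 6 6 8 / 1 3 7]. Elementwise product with the kernel and sum: -4·2 + 9·3 + 8·2 + 6·1 + 8·1 + 1·-1 + 3·1 + 7·1.

58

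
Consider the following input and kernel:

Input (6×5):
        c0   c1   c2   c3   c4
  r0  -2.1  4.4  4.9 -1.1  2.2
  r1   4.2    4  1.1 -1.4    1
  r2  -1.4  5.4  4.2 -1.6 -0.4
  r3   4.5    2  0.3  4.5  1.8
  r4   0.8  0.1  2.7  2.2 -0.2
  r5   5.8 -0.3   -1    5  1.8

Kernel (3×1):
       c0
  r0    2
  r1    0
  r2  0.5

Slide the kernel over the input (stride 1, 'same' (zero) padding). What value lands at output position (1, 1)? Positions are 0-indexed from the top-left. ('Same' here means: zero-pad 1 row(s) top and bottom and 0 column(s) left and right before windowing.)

The receptive field on the zero-padded input at this output position is [4.4 / 4 / 5.4]. Elementwise product with the kernel and sum: 4.4·2 + 5.4·0.5.

11.5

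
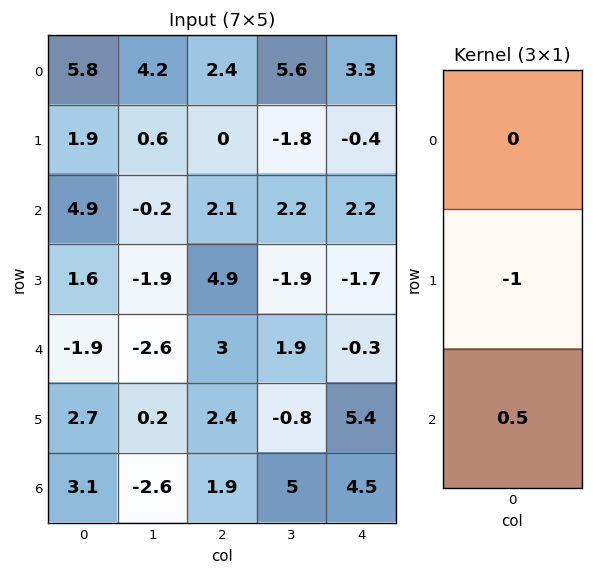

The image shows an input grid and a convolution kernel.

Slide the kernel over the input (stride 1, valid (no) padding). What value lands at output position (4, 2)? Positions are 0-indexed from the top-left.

The receptive field on the input at this output position is [3 / 2.4 / 1.9]. Elementwise product with the kernel and sum: 2.4·-1 + 1.9·0.5.

-1.45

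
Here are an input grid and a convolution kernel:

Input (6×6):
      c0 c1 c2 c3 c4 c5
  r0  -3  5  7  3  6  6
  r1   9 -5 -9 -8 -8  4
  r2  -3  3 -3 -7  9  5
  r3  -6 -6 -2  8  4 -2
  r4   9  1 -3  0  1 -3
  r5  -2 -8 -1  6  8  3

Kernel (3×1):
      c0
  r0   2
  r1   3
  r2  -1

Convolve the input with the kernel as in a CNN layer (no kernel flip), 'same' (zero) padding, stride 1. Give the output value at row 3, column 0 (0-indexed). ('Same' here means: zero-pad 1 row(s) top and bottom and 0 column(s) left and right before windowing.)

The receptive field on the zero-padded input at this output position is [-3 / -6 / 9]. Elementwise product with the kernel and sum: -3·2 + -6·3 + 9·-1.

-33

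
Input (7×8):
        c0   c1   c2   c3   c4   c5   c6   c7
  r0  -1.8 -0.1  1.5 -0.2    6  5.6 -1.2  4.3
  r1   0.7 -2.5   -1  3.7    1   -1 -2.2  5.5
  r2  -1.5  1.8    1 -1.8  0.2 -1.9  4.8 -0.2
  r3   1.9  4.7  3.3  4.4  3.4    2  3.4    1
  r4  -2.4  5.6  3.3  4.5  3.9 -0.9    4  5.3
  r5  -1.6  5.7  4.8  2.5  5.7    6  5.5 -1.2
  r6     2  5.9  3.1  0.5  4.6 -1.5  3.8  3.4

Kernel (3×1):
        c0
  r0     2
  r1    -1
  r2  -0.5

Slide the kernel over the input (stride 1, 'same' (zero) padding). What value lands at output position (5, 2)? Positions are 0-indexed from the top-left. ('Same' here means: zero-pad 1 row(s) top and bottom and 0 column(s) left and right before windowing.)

The receptive field on the zero-padded input at this output position is [3.3 / 4.8 / 3.1]. Elementwise product with the kernel and sum: 3.3·2 + 4.8·-1 + 3.1·-0.5.

0.25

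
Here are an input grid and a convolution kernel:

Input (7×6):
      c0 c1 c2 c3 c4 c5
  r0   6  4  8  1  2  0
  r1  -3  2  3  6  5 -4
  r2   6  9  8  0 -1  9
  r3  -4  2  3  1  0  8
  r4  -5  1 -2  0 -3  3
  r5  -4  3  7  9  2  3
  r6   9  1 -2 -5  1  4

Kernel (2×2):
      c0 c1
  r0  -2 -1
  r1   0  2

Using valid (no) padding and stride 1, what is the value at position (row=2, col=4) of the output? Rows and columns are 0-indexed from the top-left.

9

The receptive field on the input at this output position is [-1 9 / 0 8]. Elementwise product with the kernel and sum: -1·-2 + 9·-1 + 8·2.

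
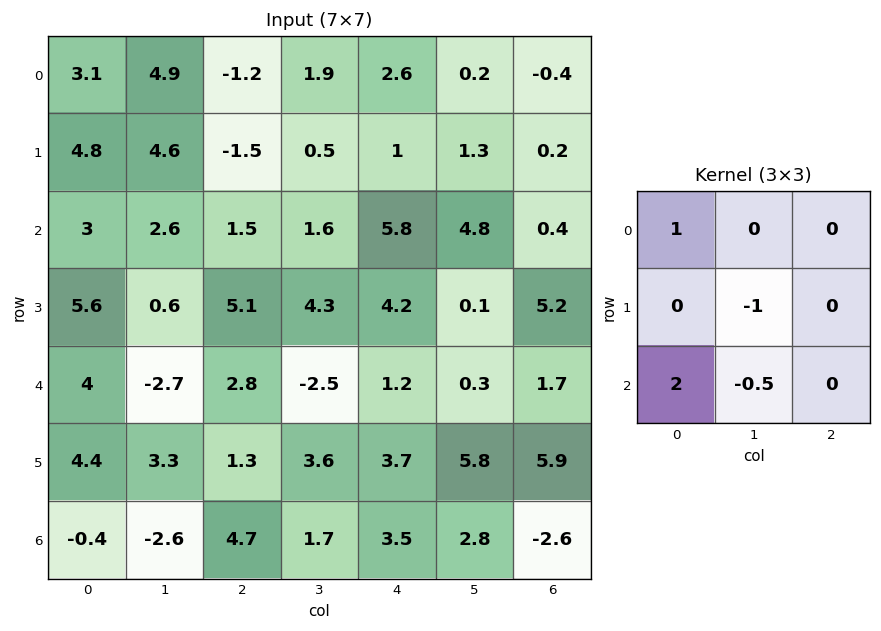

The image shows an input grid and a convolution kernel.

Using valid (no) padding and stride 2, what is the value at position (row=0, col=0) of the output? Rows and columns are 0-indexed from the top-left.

The receptive field on the input at this output position is [3.1 4.9 -1.2 / 4.8 4.6 -1.5 / 3 2.6 1.5]. Elementwise product with the kernel and sum: 3.1·1 + 4.6·-1 + 3·2 + 2.6·-0.5.

3.2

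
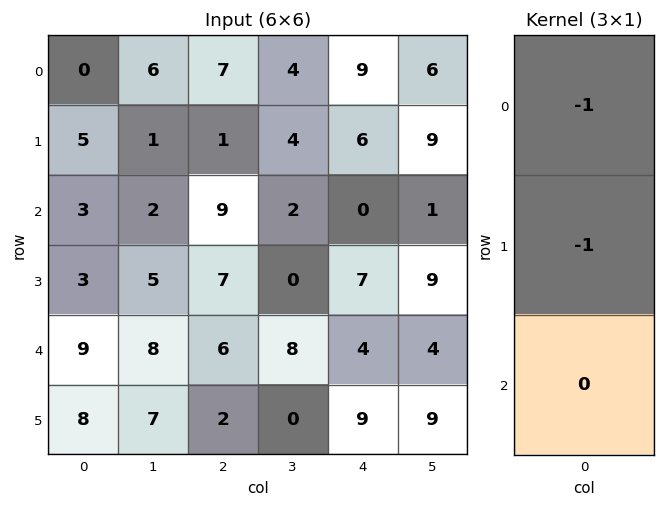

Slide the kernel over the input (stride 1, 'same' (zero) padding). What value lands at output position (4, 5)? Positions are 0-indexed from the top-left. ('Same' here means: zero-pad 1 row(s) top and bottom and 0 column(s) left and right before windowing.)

The receptive field on the zero-padded input at this output position is [9 / 4 / 9]. Elementwise product with the kernel and sum: 9·-1 + 4·-1.

-13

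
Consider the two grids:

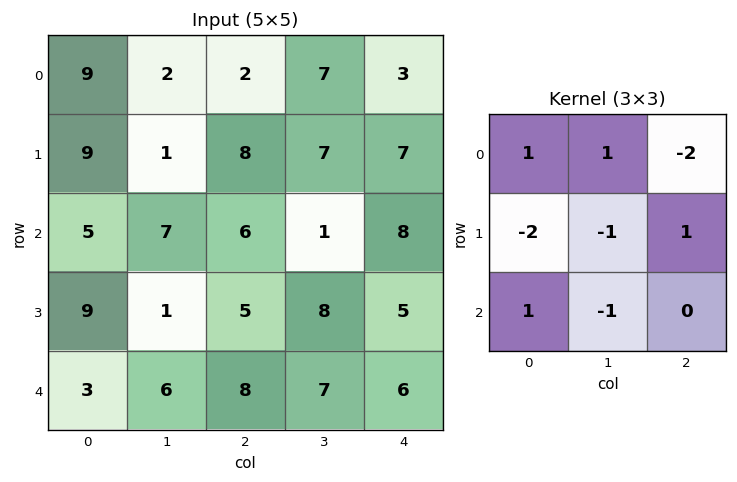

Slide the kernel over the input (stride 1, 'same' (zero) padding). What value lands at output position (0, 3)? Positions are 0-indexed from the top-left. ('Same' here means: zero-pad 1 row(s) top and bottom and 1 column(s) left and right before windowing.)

-7

The receptive field on the zero-padded input at this output position is [0 0 0 / 2 7 3 / 8 7 7]. Elementwise product with the kernel and sum: 0·1 + 0·1 + 0·-2 + 2·-2 + 7·-1 + 3·1 + 8·1 + 7·-1.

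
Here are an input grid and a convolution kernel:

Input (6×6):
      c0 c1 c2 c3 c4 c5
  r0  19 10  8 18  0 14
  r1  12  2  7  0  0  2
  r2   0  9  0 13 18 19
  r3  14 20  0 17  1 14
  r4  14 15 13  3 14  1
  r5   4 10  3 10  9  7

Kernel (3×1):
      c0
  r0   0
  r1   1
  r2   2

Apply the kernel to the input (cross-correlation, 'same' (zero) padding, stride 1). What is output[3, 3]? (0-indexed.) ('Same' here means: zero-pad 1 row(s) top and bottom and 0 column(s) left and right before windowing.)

23

The receptive field on the zero-padded input at this output position is [13 / 17 / 3]. Elementwise product with the kernel and sum: 17·1 + 3·2.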